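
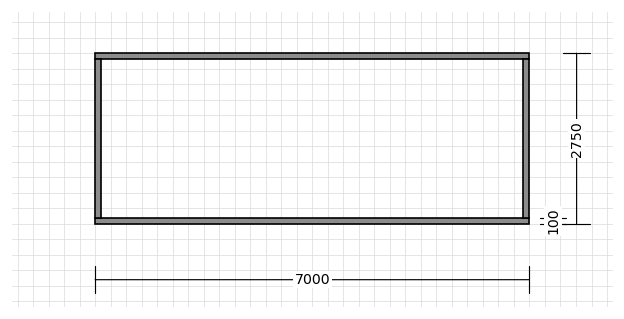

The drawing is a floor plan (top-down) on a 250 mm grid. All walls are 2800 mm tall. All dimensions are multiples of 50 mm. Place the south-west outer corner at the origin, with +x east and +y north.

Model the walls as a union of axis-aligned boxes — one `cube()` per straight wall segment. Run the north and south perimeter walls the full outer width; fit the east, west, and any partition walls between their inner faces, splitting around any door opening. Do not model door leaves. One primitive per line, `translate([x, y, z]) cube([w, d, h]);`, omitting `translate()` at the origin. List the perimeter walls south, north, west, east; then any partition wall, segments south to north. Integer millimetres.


cube([7000, 100, 2800]);
translate([0, 2650, 0]) cube([7000, 100, 2800]);
translate([0, 100, 0]) cube([100, 2550, 2800]);
translate([6900, 100, 0]) cube([100, 2550, 2800]);


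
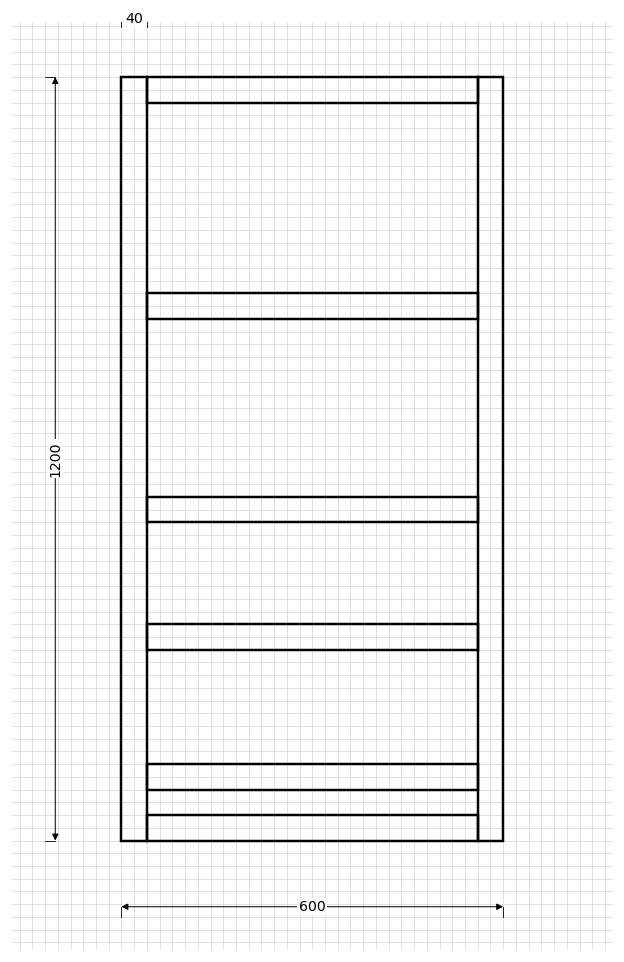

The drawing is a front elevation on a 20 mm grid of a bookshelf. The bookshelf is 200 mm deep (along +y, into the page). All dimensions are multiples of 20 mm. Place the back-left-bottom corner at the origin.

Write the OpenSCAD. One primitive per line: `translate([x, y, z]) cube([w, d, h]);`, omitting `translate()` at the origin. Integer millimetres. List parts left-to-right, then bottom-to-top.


cube([40, 200, 1200]);
translate([40, 0, 0]) cube([520, 200, 40]);
translate([40, 0, 80]) cube([520, 200, 40]);
translate([40, 0, 300]) cube([520, 200, 40]);
translate([40, 0, 500]) cube([520, 200, 40]);
translate([40, 0, 820]) cube([520, 200, 40]);
translate([40, 0, 1160]) cube([520, 200, 40]);
translate([560, 0, 0]) cube([40, 200, 1200]);


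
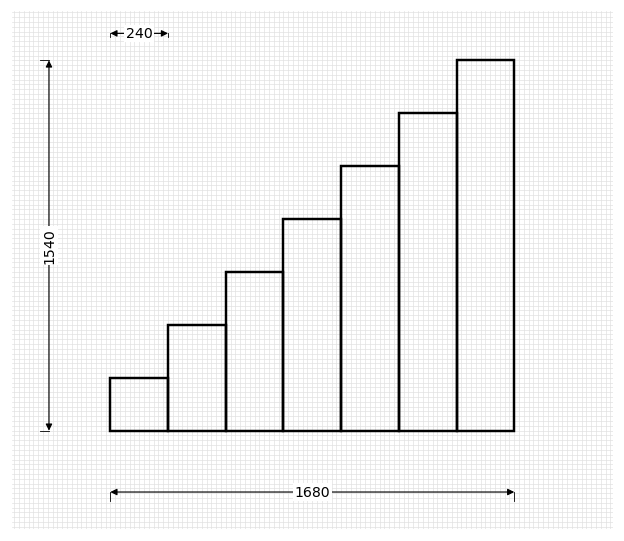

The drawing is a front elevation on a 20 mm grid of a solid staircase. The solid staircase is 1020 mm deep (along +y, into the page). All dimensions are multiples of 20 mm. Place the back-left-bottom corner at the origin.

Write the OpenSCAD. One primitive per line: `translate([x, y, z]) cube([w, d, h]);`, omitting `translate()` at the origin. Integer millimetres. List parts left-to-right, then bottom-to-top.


cube([240, 1020, 220]);
translate([240, 0, 0]) cube([240, 1020, 440]);
translate([480, 0, 0]) cube([240, 1020, 660]);
translate([720, 0, 0]) cube([240, 1020, 880]);
translate([960, 0, 0]) cube([240, 1020, 1100]);
translate([1200, 0, 0]) cube([240, 1020, 1320]);
translate([1440, 0, 0]) cube([240, 1020, 1540]);


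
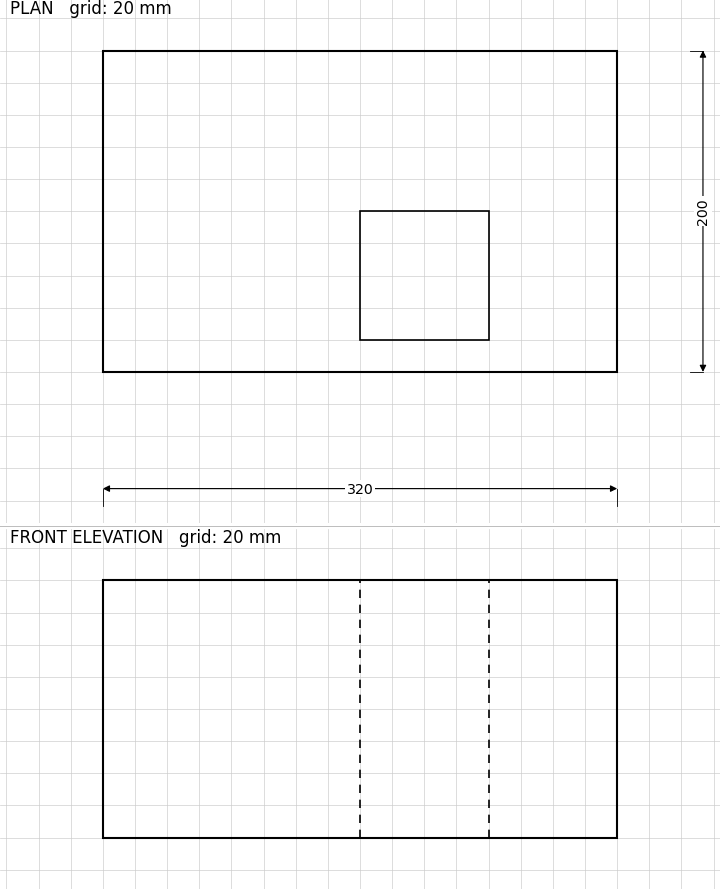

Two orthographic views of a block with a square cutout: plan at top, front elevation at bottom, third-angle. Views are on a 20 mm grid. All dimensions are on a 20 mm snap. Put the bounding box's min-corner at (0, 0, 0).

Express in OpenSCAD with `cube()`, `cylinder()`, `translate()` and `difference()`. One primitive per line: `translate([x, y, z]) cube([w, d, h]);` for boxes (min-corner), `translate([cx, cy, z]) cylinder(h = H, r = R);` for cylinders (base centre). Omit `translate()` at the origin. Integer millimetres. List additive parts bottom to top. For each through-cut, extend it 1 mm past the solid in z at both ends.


difference() {
  cube([320, 200, 160]);
  translate([160, 20, -1]) cube([80, 80, 162]);
}


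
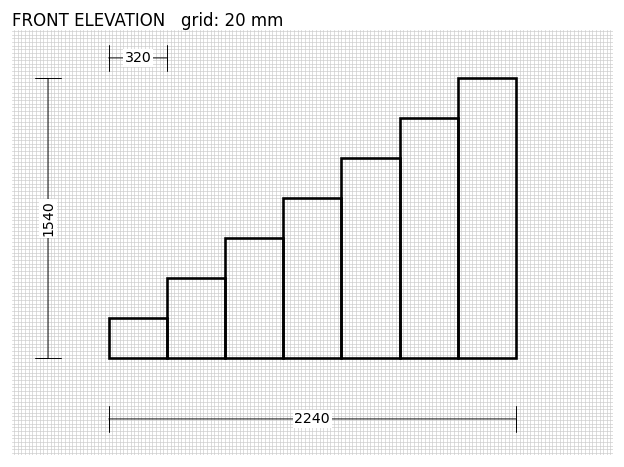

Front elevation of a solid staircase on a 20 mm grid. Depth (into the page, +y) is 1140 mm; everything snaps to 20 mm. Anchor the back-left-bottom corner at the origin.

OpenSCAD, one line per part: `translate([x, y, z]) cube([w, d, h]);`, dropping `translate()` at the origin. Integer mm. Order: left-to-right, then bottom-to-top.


cube([320, 1140, 220]);
translate([320, 0, 0]) cube([320, 1140, 440]);
translate([640, 0, 0]) cube([320, 1140, 660]);
translate([960, 0, 0]) cube([320, 1140, 880]);
translate([1280, 0, 0]) cube([320, 1140, 1100]);
translate([1600, 0, 0]) cube([320, 1140, 1320]);
translate([1920, 0, 0]) cube([320, 1140, 1540]);


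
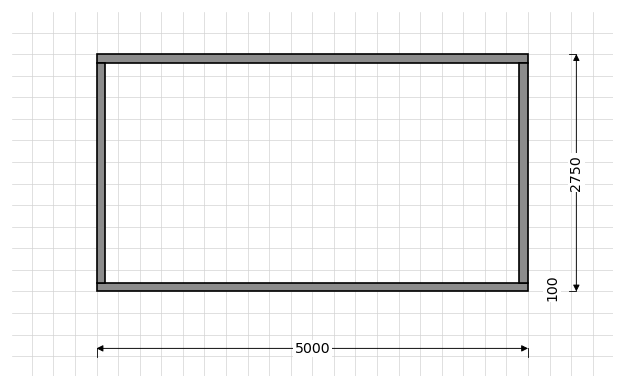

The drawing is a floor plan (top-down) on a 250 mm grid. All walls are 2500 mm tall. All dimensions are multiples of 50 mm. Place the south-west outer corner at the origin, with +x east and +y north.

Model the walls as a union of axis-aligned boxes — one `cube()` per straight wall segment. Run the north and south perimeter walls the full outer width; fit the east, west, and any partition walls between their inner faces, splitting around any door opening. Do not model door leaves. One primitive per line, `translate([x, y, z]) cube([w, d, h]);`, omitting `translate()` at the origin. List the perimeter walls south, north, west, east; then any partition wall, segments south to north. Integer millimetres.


cube([5000, 100, 2500]);
translate([0, 2650, 0]) cube([5000, 100, 2500]);
translate([0, 100, 0]) cube([100, 2550, 2500]);
translate([4900, 100, 0]) cube([100, 2550, 2500]);


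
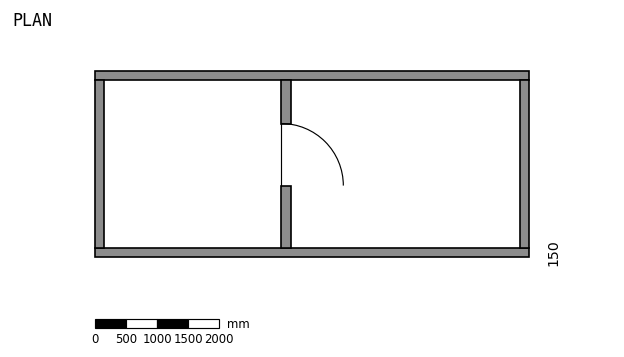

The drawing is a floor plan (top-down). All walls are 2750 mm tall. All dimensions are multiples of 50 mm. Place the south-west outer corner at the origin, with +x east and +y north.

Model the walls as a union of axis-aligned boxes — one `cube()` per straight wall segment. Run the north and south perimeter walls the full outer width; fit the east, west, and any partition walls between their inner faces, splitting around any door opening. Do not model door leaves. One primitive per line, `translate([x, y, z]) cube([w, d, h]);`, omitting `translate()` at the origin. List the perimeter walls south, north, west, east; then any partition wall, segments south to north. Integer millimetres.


cube([7000, 150, 2750]);
translate([0, 2850, 0]) cube([7000, 150, 2750]);
translate([0, 150, 0]) cube([150, 2700, 2750]);
translate([6850, 150, 0]) cube([150, 2700, 2750]);
translate([3000, 150, 0]) cube([150, 1000, 2750]);
translate([3000, 2150, 0]) cube([150, 700, 2750]);


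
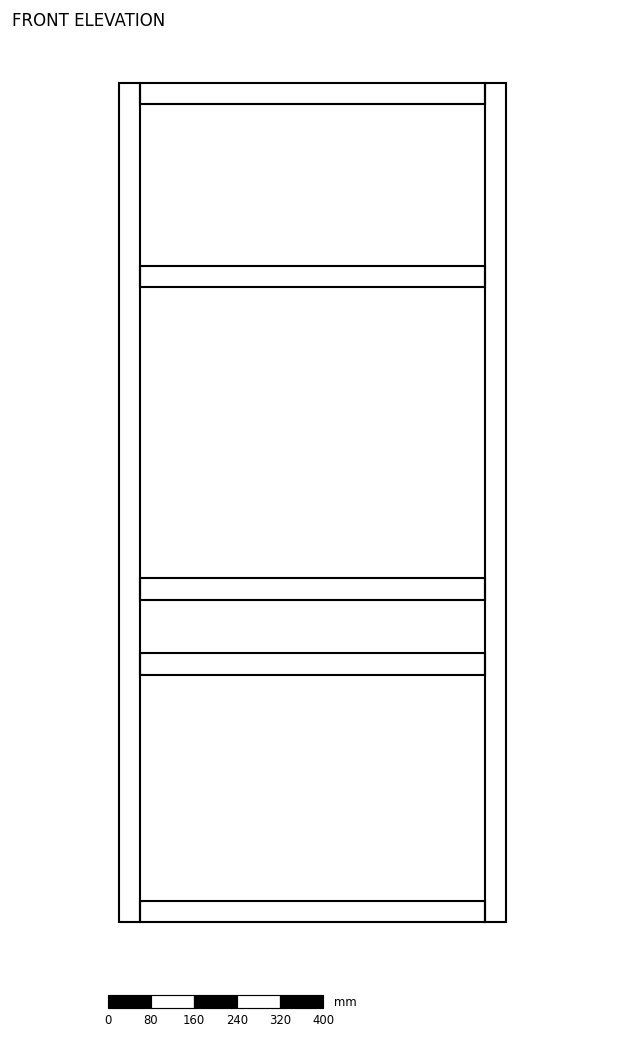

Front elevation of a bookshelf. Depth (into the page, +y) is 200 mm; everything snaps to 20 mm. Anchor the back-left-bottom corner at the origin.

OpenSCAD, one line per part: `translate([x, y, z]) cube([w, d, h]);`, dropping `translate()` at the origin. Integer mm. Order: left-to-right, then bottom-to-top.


cube([40, 200, 1560]);
translate([40, 0, 0]) cube([640, 200, 40]);
translate([40, 0, 460]) cube([640, 200, 40]);
translate([40, 0, 600]) cube([640, 200, 40]);
translate([40, 0, 1180]) cube([640, 200, 40]);
translate([40, 0, 1520]) cube([640, 200, 40]);
translate([680, 0, 0]) cube([40, 200, 1560]);


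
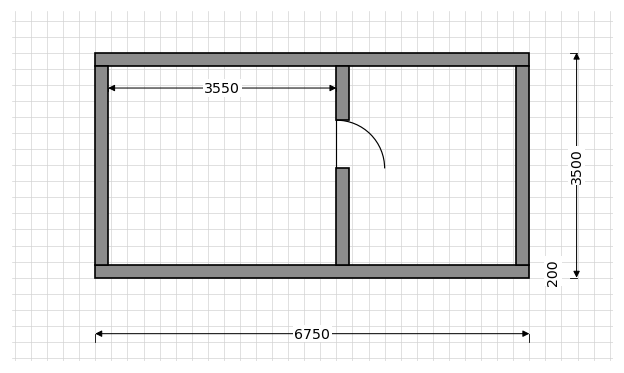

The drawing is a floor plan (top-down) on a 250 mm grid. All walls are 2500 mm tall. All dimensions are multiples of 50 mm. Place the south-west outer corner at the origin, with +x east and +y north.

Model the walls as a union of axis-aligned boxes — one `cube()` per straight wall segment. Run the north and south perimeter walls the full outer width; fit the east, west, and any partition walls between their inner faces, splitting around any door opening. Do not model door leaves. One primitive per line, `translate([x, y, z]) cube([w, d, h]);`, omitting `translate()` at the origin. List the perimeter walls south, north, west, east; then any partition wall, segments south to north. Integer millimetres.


cube([6750, 200, 2500]);
translate([0, 3300, 0]) cube([6750, 200, 2500]);
translate([0, 200, 0]) cube([200, 3100, 2500]);
translate([6550, 200, 0]) cube([200, 3100, 2500]);
translate([3750, 200, 0]) cube([200, 1500, 2500]);
translate([3750, 2450, 0]) cube([200, 850, 2500]);


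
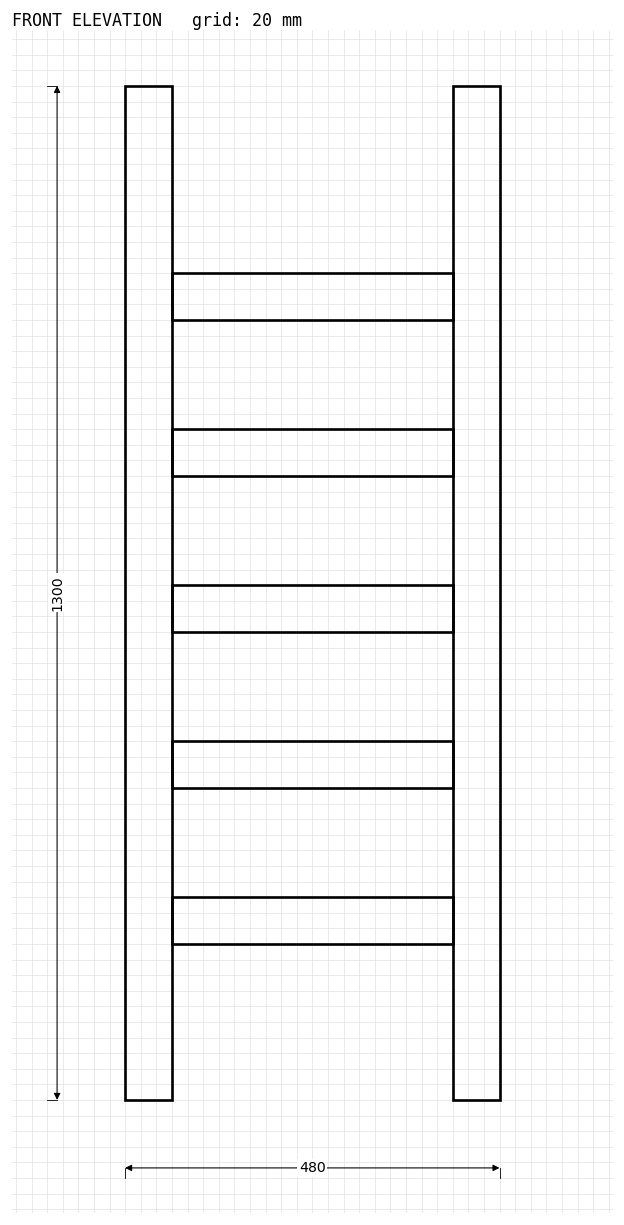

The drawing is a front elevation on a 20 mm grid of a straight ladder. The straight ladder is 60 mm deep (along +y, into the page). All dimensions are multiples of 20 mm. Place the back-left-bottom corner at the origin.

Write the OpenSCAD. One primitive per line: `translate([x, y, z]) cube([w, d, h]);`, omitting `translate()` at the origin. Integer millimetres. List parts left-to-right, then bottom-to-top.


cube([60, 60, 1300]);
translate([60, 0, 200]) cube([360, 60, 60]);
translate([60, 0, 400]) cube([360, 60, 60]);
translate([60, 0, 600]) cube([360, 60, 60]);
translate([60, 0, 800]) cube([360, 60, 60]);
translate([60, 0, 1000]) cube([360, 60, 60]);
translate([420, 0, 0]) cube([60, 60, 1300]);


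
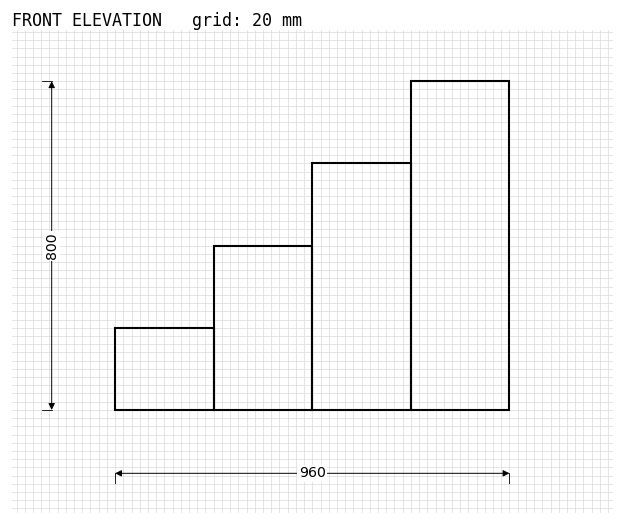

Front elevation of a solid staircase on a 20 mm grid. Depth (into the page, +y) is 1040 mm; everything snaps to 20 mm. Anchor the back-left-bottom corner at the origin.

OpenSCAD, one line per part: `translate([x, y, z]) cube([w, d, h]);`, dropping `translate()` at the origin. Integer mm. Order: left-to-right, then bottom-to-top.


cube([240, 1040, 200]);
translate([240, 0, 0]) cube([240, 1040, 400]);
translate([480, 0, 0]) cube([240, 1040, 600]);
translate([720, 0, 0]) cube([240, 1040, 800]);


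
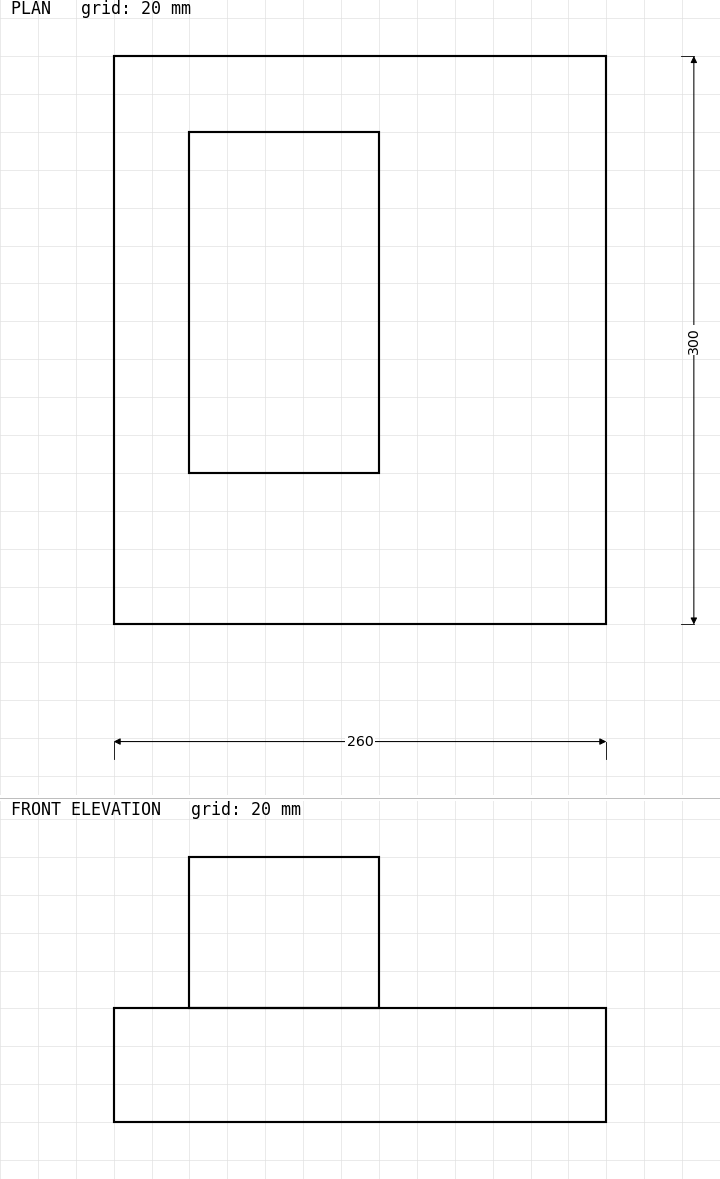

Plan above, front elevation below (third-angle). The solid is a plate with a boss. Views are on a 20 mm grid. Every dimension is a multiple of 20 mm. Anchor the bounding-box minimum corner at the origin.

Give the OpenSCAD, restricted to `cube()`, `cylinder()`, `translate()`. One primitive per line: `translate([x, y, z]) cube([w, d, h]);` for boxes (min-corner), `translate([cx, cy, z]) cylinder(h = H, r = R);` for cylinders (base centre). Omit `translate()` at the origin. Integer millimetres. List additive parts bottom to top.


cube([260, 300, 60]);
translate([40, 80, 60]) cube([100, 180, 80]);


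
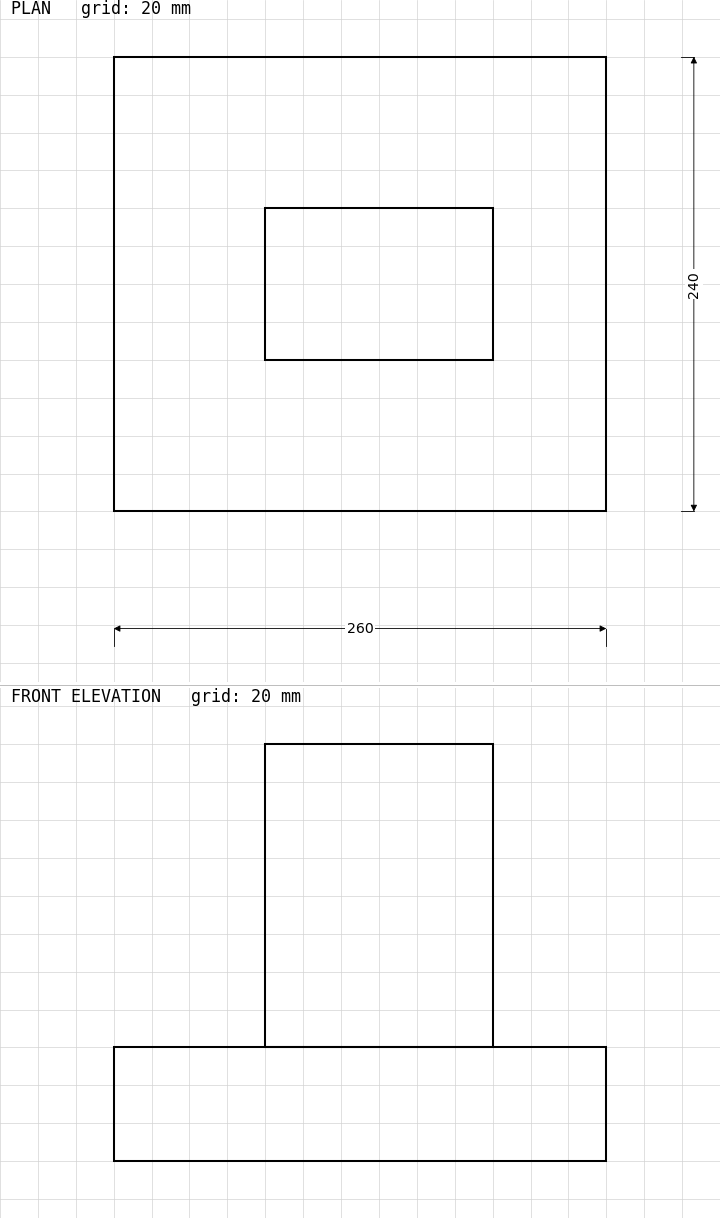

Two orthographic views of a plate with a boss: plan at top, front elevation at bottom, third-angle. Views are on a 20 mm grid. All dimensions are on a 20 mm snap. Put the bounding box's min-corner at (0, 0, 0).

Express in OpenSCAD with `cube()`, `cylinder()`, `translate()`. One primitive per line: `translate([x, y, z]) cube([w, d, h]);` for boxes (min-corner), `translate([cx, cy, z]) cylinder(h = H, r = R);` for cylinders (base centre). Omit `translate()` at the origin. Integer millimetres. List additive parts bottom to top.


cube([260, 240, 60]);
translate([80, 80, 60]) cube([120, 80, 160]);


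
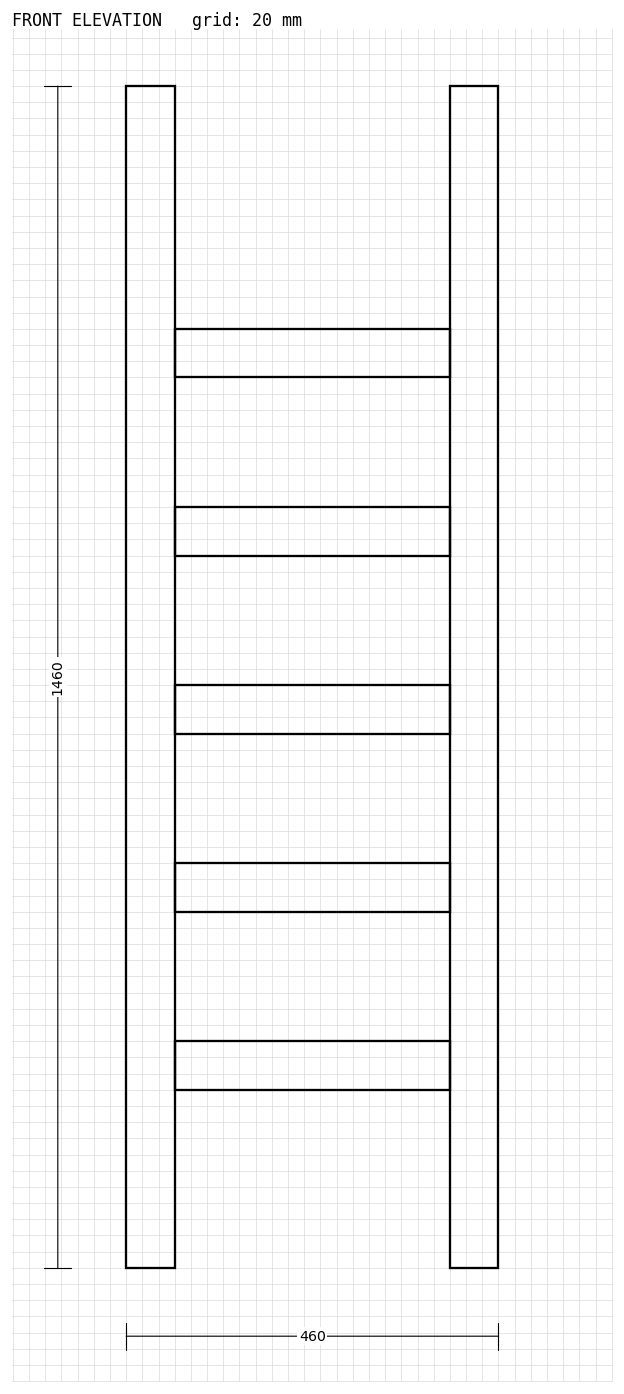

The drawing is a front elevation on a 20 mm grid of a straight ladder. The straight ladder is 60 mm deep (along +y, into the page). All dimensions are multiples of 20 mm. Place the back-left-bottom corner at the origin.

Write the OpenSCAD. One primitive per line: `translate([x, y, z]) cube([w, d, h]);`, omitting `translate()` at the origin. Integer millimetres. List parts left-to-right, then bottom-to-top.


cube([60, 60, 1460]);
translate([60, 0, 220]) cube([340, 60, 60]);
translate([60, 0, 440]) cube([340, 60, 60]);
translate([60, 0, 660]) cube([340, 60, 60]);
translate([60, 0, 880]) cube([340, 60, 60]);
translate([60, 0, 1100]) cube([340, 60, 60]);
translate([400, 0, 0]) cube([60, 60, 1460]);


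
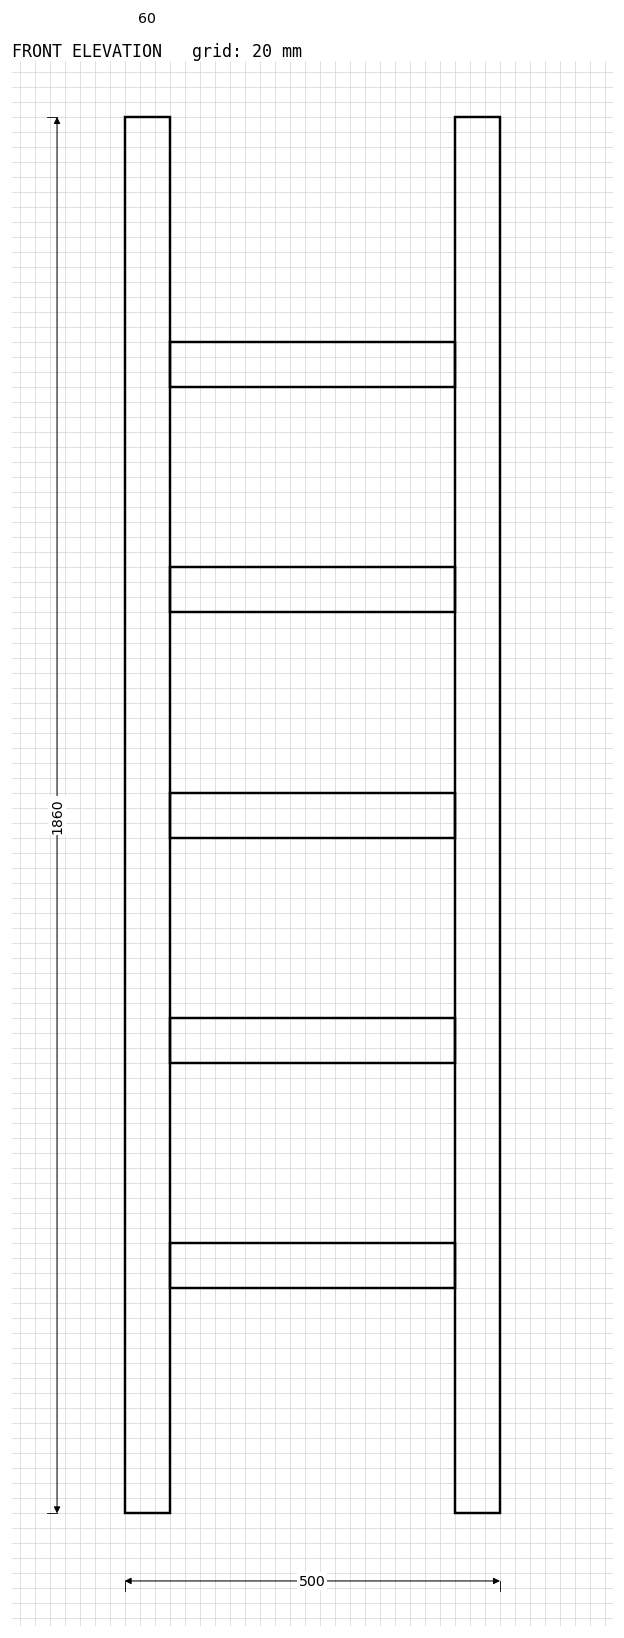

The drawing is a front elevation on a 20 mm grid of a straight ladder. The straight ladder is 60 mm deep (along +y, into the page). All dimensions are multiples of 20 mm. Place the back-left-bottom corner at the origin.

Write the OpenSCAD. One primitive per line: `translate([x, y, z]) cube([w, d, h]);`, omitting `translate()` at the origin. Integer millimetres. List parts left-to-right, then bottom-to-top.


cube([60, 60, 1860]);
translate([60, 0, 300]) cube([380, 60, 60]);
translate([60, 0, 600]) cube([380, 60, 60]);
translate([60, 0, 900]) cube([380, 60, 60]);
translate([60, 0, 1200]) cube([380, 60, 60]);
translate([60, 0, 1500]) cube([380, 60, 60]);
translate([440, 0, 0]) cube([60, 60, 1860]);


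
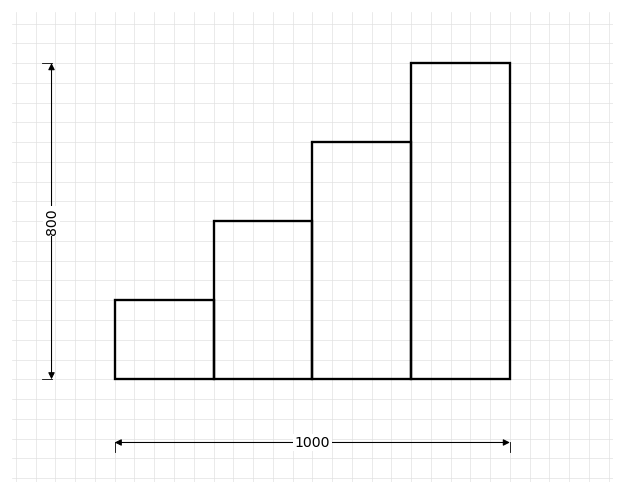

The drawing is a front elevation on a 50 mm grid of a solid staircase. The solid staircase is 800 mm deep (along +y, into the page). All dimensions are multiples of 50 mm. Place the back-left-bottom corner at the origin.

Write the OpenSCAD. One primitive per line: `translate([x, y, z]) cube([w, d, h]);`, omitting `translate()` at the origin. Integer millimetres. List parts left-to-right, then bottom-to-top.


cube([250, 800, 200]);
translate([250, 0, 0]) cube([250, 800, 400]);
translate([500, 0, 0]) cube([250, 800, 600]);
translate([750, 0, 0]) cube([250, 800, 800]);


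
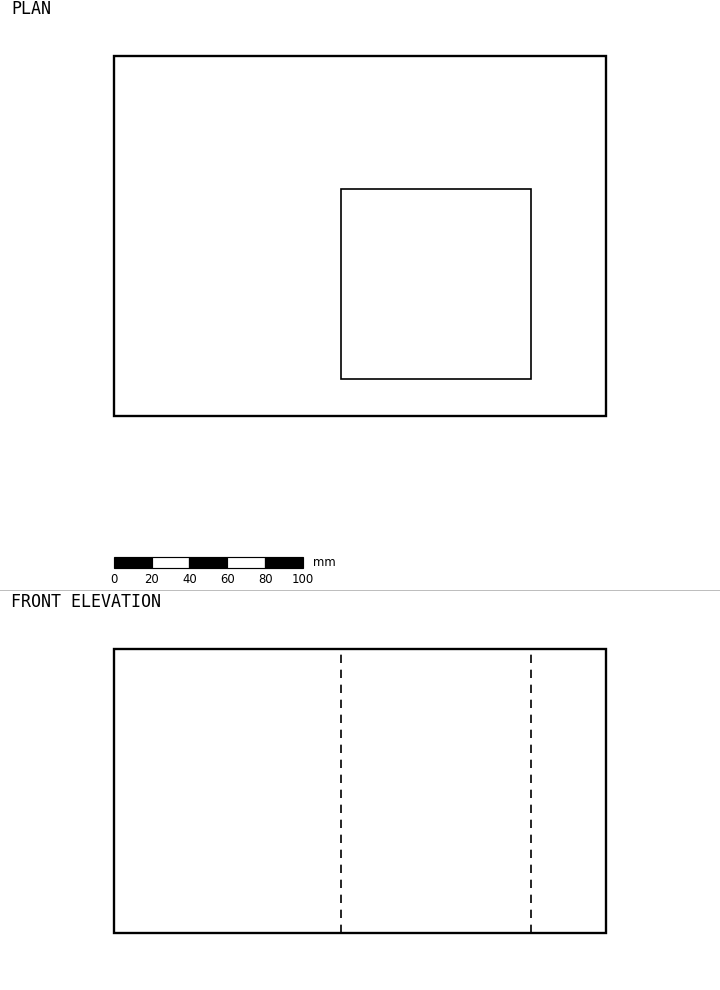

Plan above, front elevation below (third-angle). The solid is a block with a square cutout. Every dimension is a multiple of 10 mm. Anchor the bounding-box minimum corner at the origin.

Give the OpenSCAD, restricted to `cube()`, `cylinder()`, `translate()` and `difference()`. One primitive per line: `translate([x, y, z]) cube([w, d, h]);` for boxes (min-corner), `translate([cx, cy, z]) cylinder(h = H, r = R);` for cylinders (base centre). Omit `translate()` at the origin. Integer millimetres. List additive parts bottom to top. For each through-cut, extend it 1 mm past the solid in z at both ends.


difference() {
  cube([260, 190, 150]);
  translate([120, 20, -1]) cube([100, 100, 152]);
}


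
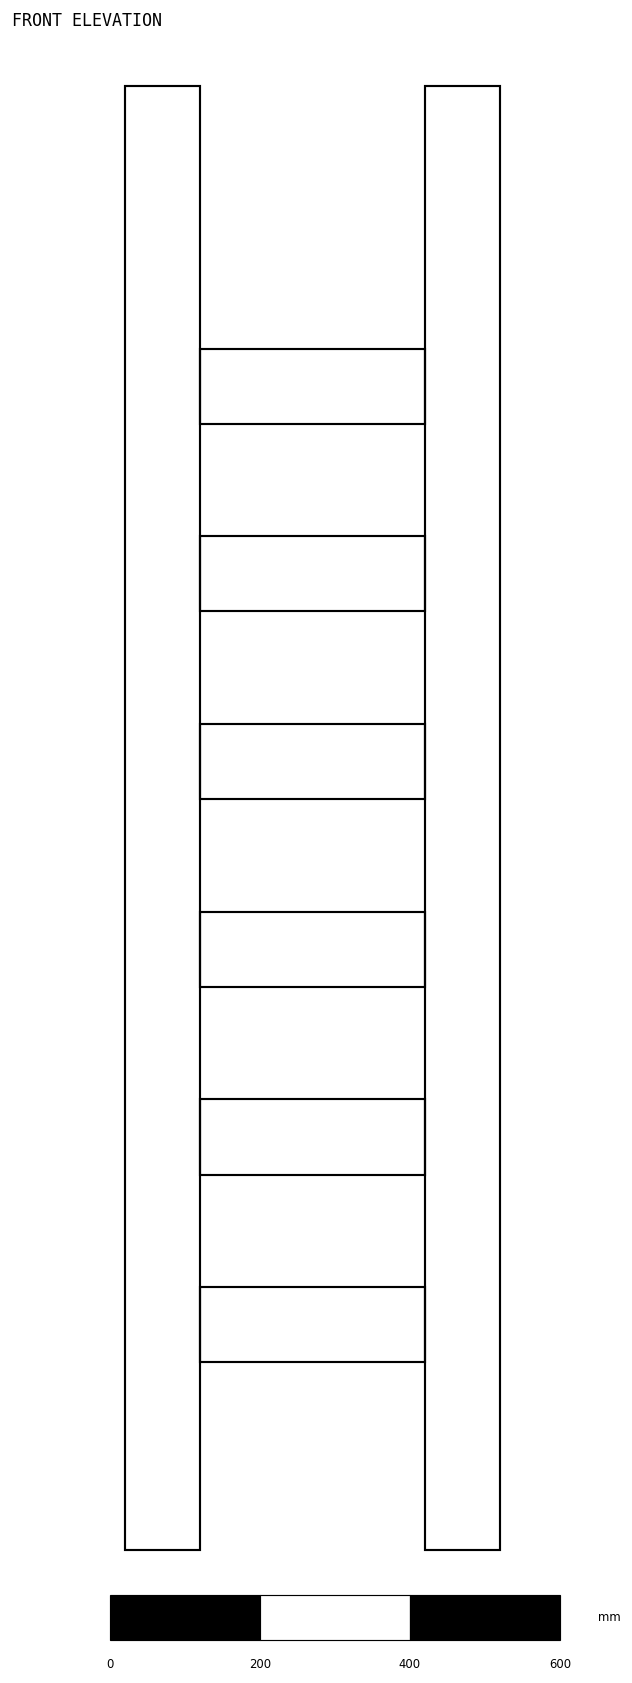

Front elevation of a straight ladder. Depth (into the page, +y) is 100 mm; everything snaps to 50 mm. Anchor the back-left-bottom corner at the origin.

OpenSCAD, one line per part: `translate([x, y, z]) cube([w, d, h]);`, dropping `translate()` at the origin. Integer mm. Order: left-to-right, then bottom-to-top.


cube([100, 100, 1950]);
translate([100, 0, 250]) cube([300, 100, 100]);
translate([100, 0, 500]) cube([300, 100, 100]);
translate([100, 0, 750]) cube([300, 100, 100]);
translate([100, 0, 1000]) cube([300, 100, 100]);
translate([100, 0, 1250]) cube([300, 100, 100]);
translate([100, 0, 1500]) cube([300, 100, 100]);
translate([400, 0, 0]) cube([100, 100, 1950]);


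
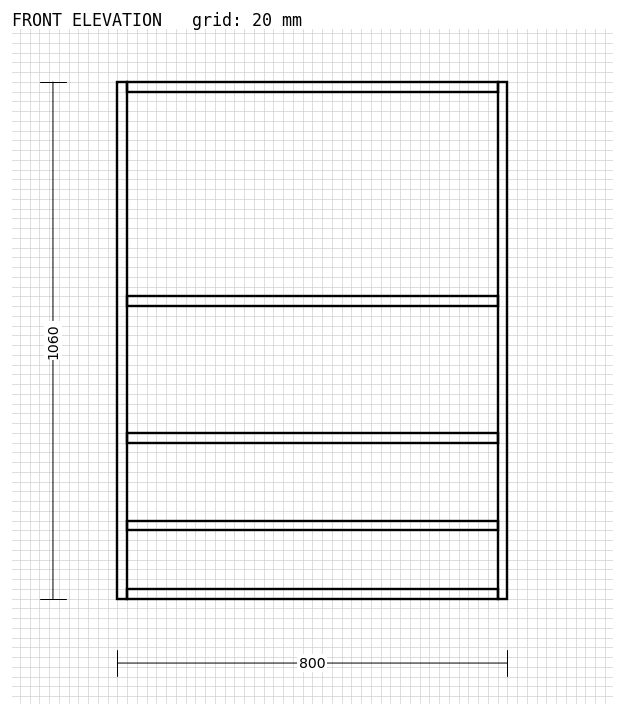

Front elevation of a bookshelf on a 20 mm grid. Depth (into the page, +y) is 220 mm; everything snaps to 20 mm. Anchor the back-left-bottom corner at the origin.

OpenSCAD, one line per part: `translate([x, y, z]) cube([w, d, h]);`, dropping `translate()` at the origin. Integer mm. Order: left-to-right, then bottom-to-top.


cube([20, 220, 1060]);
translate([20, 0, 0]) cube([760, 220, 20]);
translate([20, 0, 140]) cube([760, 220, 20]);
translate([20, 0, 320]) cube([760, 220, 20]);
translate([20, 0, 600]) cube([760, 220, 20]);
translate([20, 0, 1040]) cube([760, 220, 20]);
translate([780, 0, 0]) cube([20, 220, 1060]);


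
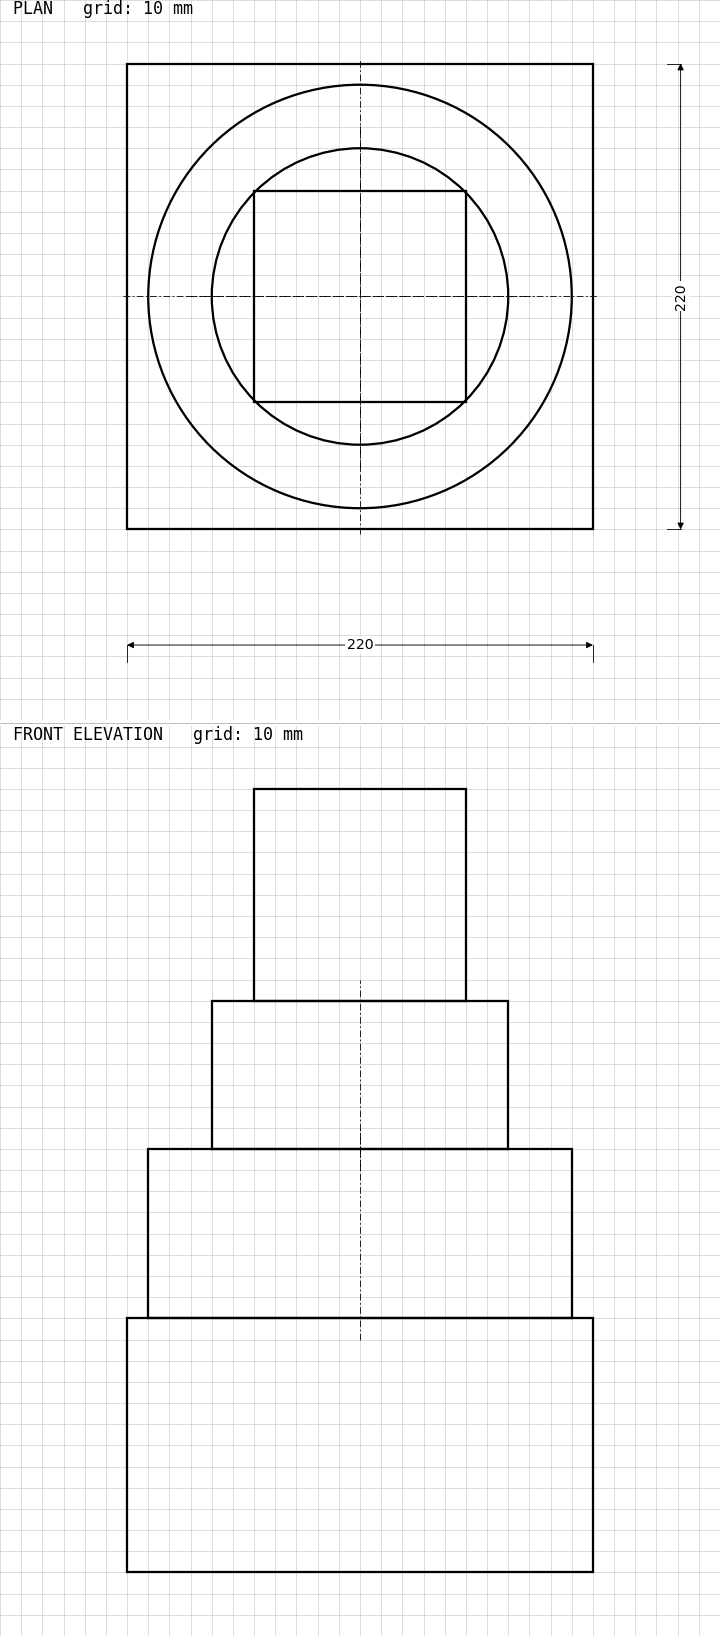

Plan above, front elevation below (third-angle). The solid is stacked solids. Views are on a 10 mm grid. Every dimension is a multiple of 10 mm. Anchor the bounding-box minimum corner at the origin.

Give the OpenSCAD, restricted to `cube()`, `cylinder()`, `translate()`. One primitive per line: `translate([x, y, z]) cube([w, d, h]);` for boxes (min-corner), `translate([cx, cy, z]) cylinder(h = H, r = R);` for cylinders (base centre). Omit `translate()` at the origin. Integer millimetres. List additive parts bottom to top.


cube([220, 220, 120]);
translate([110, 110, 120]) cylinder(h = 80, r = 100);
translate([110, 110, 200]) cylinder(h = 70, r = 70);
translate([60, 60, 270]) cube([100, 100, 100]);


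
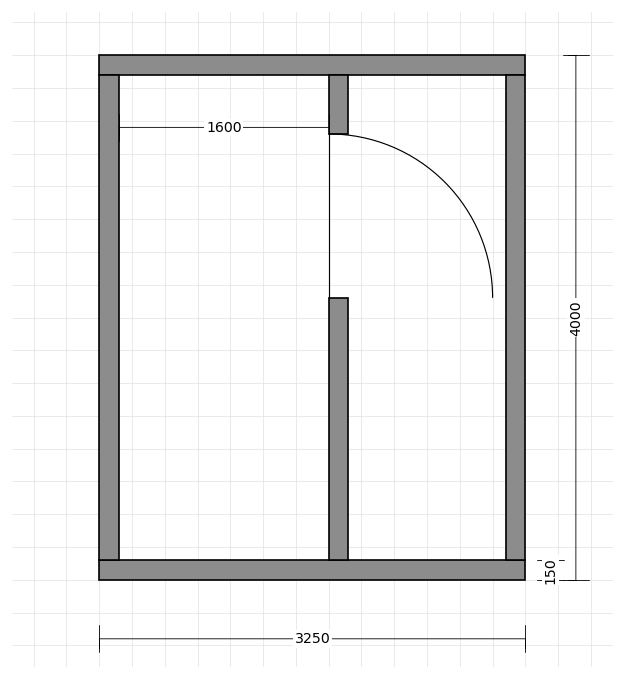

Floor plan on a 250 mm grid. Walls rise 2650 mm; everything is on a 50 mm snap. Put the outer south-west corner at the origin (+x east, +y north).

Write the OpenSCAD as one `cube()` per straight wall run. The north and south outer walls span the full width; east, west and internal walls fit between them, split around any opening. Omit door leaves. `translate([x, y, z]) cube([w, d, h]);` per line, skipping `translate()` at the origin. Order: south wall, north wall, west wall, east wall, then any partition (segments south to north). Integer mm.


cube([3250, 150, 2650]);
translate([0, 3850, 0]) cube([3250, 150, 2650]);
translate([0, 150, 0]) cube([150, 3700, 2650]);
translate([3100, 150, 0]) cube([150, 3700, 2650]);
translate([1750, 150, 0]) cube([150, 2000, 2650]);
translate([1750, 3400, 0]) cube([150, 450, 2650]);


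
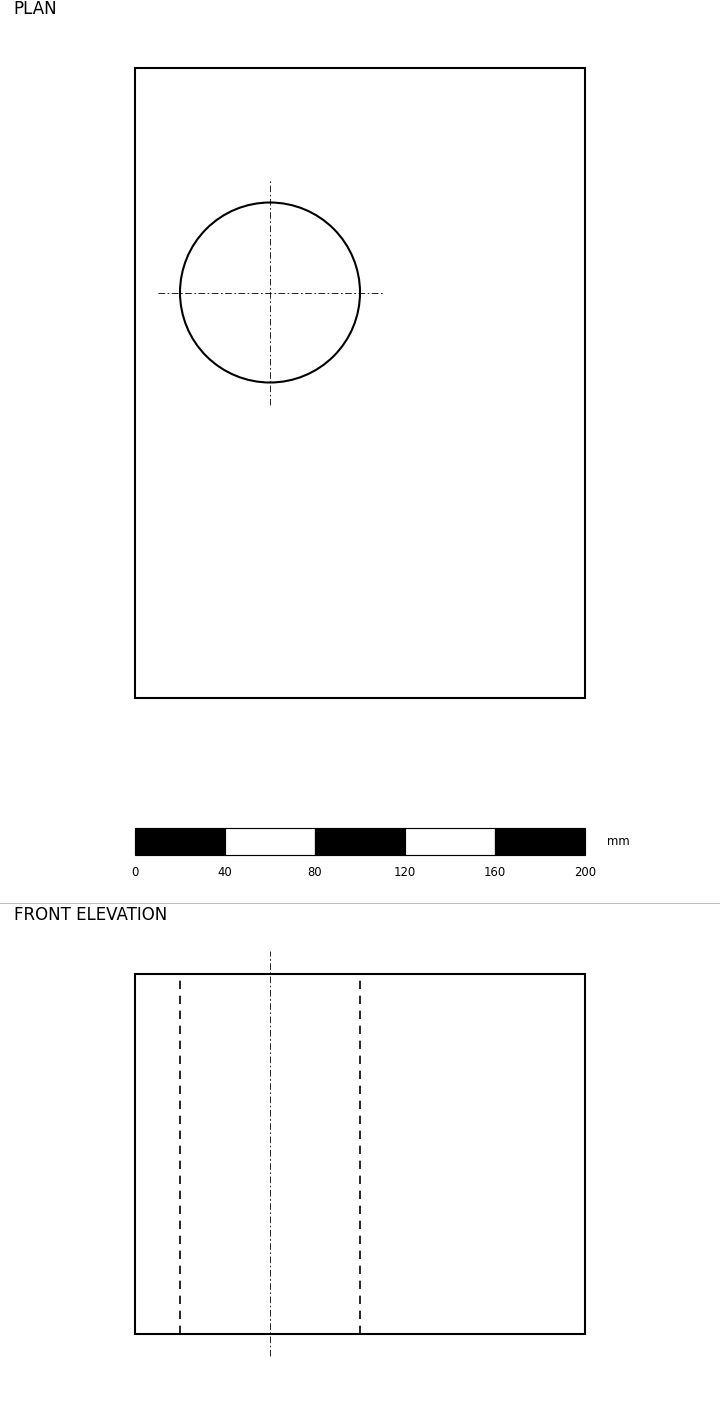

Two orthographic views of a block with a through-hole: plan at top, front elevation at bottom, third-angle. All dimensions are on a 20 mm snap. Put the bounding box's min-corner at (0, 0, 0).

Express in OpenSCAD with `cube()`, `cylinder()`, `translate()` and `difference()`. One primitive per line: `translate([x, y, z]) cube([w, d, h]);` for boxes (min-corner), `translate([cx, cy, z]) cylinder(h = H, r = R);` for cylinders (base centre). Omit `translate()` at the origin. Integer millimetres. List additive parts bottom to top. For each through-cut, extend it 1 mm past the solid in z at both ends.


difference() {
  cube([200, 280, 160]);
  translate([60, 180, -1]) cylinder(h = 162, r = 40);
}


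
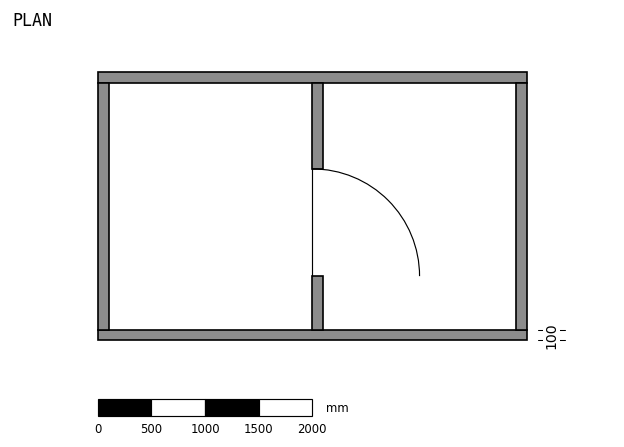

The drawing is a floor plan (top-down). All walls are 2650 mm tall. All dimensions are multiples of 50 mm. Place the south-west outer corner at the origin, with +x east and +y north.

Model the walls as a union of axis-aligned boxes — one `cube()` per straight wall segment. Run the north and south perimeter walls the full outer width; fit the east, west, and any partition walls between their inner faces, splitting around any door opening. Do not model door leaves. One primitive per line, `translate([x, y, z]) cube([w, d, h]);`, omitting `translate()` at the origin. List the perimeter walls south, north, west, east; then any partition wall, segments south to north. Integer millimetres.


cube([4000, 100, 2650]);
translate([0, 2400, 0]) cube([4000, 100, 2650]);
translate([0, 100, 0]) cube([100, 2300, 2650]);
translate([3900, 100, 0]) cube([100, 2300, 2650]);
translate([2000, 100, 0]) cube([100, 500, 2650]);
translate([2000, 1600, 0]) cube([100, 800, 2650]);


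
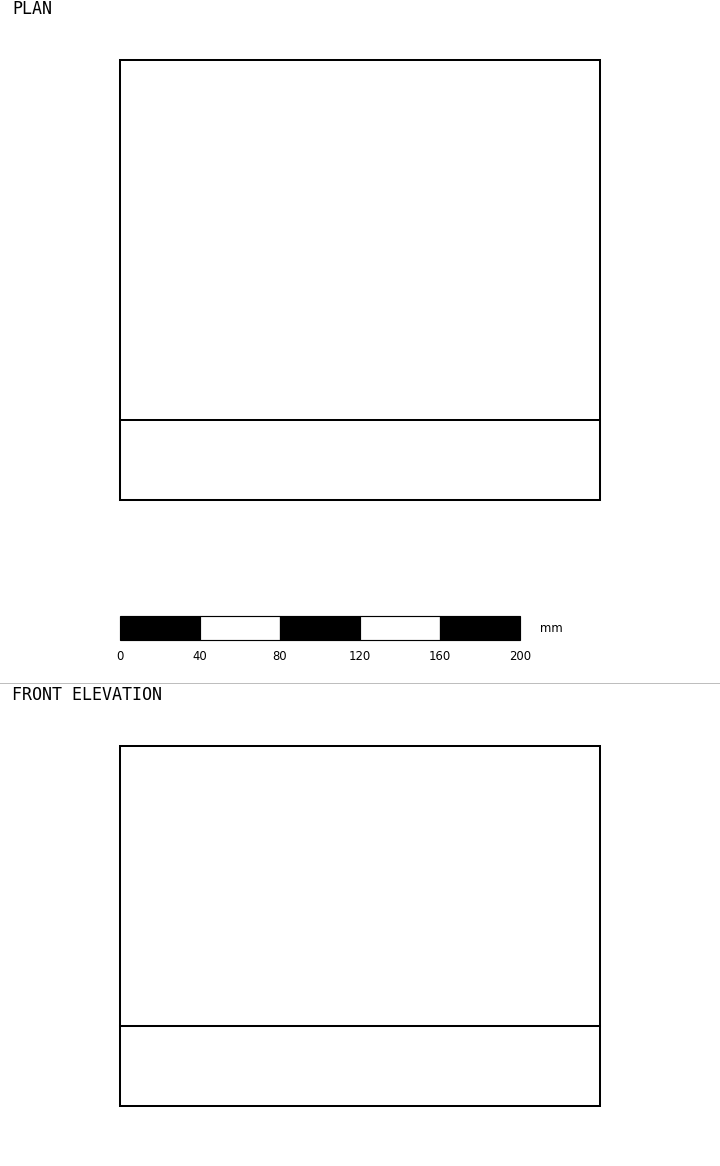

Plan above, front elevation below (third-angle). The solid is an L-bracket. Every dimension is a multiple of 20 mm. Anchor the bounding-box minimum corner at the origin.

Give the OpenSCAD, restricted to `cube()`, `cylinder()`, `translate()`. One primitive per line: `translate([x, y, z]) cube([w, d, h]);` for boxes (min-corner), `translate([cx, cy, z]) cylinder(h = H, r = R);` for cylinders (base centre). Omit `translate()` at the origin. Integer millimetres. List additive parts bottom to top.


cube([240, 220, 40]);
translate([0, 0, 40]) cube([240, 40, 140]);


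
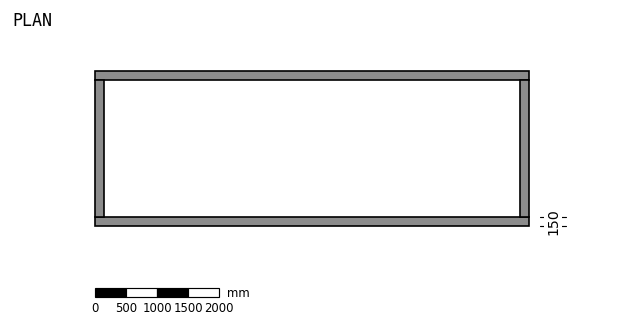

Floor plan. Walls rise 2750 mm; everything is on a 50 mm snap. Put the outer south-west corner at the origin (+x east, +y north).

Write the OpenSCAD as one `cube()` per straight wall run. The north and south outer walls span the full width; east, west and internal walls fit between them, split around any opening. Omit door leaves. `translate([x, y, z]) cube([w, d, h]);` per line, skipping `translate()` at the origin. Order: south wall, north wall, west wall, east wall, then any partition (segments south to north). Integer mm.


cube([7000, 150, 2750]);
translate([0, 2350, 0]) cube([7000, 150, 2750]);
translate([0, 150, 0]) cube([150, 2200, 2750]);
translate([6850, 150, 0]) cube([150, 2200, 2750]);


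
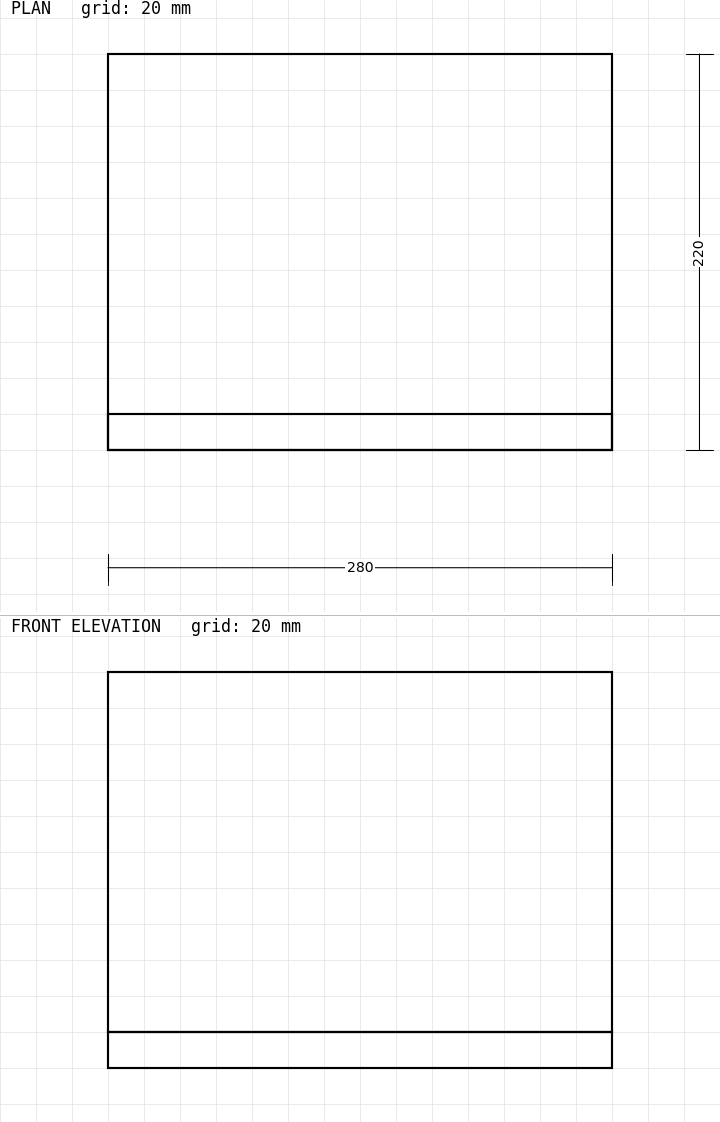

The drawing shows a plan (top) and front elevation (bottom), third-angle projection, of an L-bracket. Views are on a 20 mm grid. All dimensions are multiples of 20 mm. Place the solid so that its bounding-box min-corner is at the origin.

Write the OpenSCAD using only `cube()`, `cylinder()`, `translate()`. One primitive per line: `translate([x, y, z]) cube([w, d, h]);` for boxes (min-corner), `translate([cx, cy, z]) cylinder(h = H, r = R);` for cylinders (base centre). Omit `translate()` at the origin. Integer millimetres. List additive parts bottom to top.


cube([280, 220, 20]);
translate([0, 0, 20]) cube([280, 20, 200]);


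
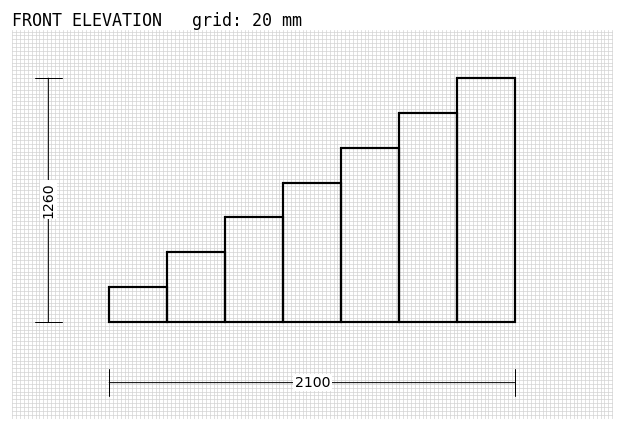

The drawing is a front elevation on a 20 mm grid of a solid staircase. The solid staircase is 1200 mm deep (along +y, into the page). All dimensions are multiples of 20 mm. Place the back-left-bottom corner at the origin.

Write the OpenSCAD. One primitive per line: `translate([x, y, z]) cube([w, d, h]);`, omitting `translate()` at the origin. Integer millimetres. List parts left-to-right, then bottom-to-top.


cube([300, 1200, 180]);
translate([300, 0, 0]) cube([300, 1200, 360]);
translate([600, 0, 0]) cube([300, 1200, 540]);
translate([900, 0, 0]) cube([300, 1200, 720]);
translate([1200, 0, 0]) cube([300, 1200, 900]);
translate([1500, 0, 0]) cube([300, 1200, 1080]);
translate([1800, 0, 0]) cube([300, 1200, 1260]);


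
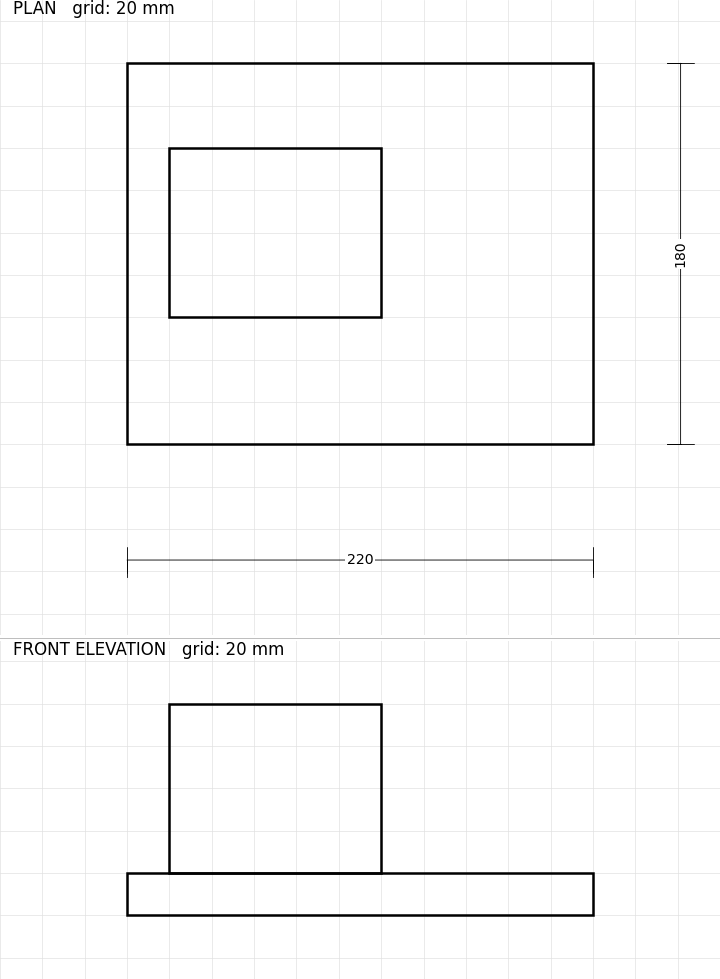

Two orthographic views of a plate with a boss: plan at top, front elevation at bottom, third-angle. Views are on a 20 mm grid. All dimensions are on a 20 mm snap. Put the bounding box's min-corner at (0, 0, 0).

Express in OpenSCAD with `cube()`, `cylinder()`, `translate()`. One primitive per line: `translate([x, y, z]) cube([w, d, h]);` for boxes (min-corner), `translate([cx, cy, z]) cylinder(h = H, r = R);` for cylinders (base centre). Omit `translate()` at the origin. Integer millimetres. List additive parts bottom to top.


cube([220, 180, 20]);
translate([20, 60, 20]) cube([100, 80, 80]);


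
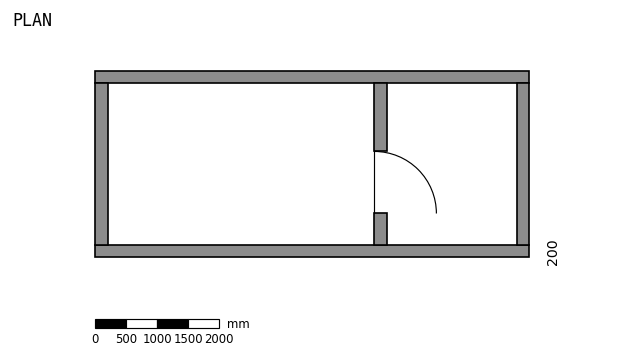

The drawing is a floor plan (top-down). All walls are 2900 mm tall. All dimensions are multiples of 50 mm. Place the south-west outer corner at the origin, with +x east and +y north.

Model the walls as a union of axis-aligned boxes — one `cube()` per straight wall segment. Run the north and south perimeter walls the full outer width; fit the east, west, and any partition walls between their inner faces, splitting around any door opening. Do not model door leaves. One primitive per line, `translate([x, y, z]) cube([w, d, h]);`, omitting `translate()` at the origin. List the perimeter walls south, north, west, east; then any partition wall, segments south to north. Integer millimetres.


cube([7000, 200, 2900]);
translate([0, 2800, 0]) cube([7000, 200, 2900]);
translate([0, 200, 0]) cube([200, 2600, 2900]);
translate([6800, 200, 0]) cube([200, 2600, 2900]);
translate([4500, 200, 0]) cube([200, 500, 2900]);
translate([4500, 1700, 0]) cube([200, 1100, 2900]);


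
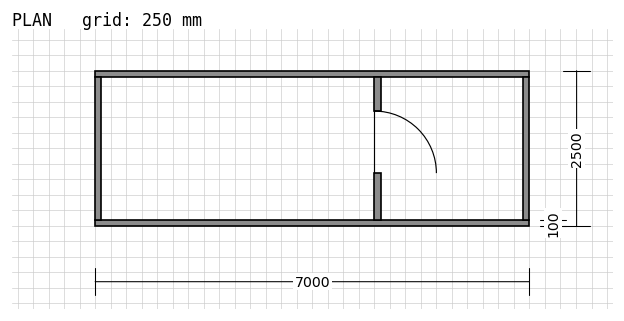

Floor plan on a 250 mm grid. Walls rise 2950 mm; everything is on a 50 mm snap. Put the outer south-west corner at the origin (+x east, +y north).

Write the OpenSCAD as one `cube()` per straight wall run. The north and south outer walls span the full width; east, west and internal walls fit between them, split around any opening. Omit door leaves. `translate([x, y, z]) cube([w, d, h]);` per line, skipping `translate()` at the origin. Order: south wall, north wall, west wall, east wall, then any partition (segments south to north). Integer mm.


cube([7000, 100, 2950]);
translate([0, 2400, 0]) cube([7000, 100, 2950]);
translate([0, 100, 0]) cube([100, 2300, 2950]);
translate([6900, 100, 0]) cube([100, 2300, 2950]);
translate([4500, 100, 0]) cube([100, 750, 2950]);
translate([4500, 1850, 0]) cube([100, 550, 2950]);


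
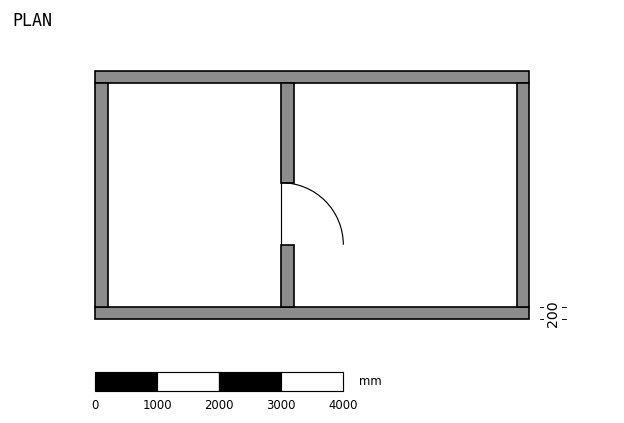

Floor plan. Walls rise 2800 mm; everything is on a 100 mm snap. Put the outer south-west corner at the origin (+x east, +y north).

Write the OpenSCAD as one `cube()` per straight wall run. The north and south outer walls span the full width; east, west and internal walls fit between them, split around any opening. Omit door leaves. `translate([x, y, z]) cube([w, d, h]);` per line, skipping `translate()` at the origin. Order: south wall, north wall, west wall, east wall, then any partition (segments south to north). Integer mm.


cube([7000, 200, 2800]);
translate([0, 3800, 0]) cube([7000, 200, 2800]);
translate([0, 200, 0]) cube([200, 3600, 2800]);
translate([6800, 200, 0]) cube([200, 3600, 2800]);
translate([3000, 200, 0]) cube([200, 1000, 2800]);
translate([3000, 2200, 0]) cube([200, 1600, 2800]);


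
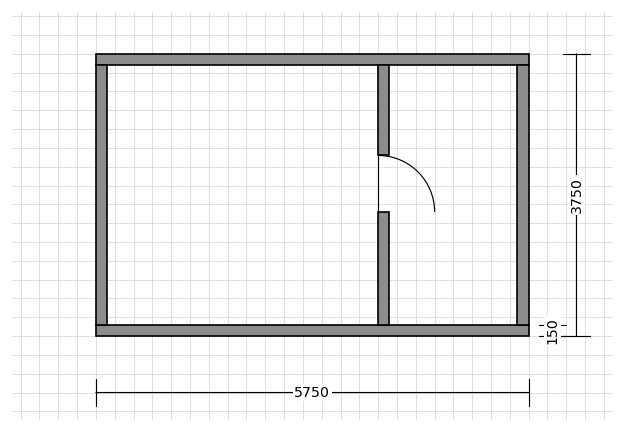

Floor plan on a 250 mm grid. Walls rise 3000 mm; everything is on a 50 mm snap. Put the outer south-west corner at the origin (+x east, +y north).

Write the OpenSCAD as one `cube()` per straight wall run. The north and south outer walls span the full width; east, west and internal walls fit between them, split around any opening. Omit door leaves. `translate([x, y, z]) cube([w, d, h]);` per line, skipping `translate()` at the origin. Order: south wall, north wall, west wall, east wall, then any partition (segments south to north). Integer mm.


cube([5750, 150, 3000]);
translate([0, 3600, 0]) cube([5750, 150, 3000]);
translate([0, 150, 0]) cube([150, 3450, 3000]);
translate([5600, 150, 0]) cube([150, 3450, 3000]);
translate([3750, 150, 0]) cube([150, 1500, 3000]);
translate([3750, 2400, 0]) cube([150, 1200, 3000]);


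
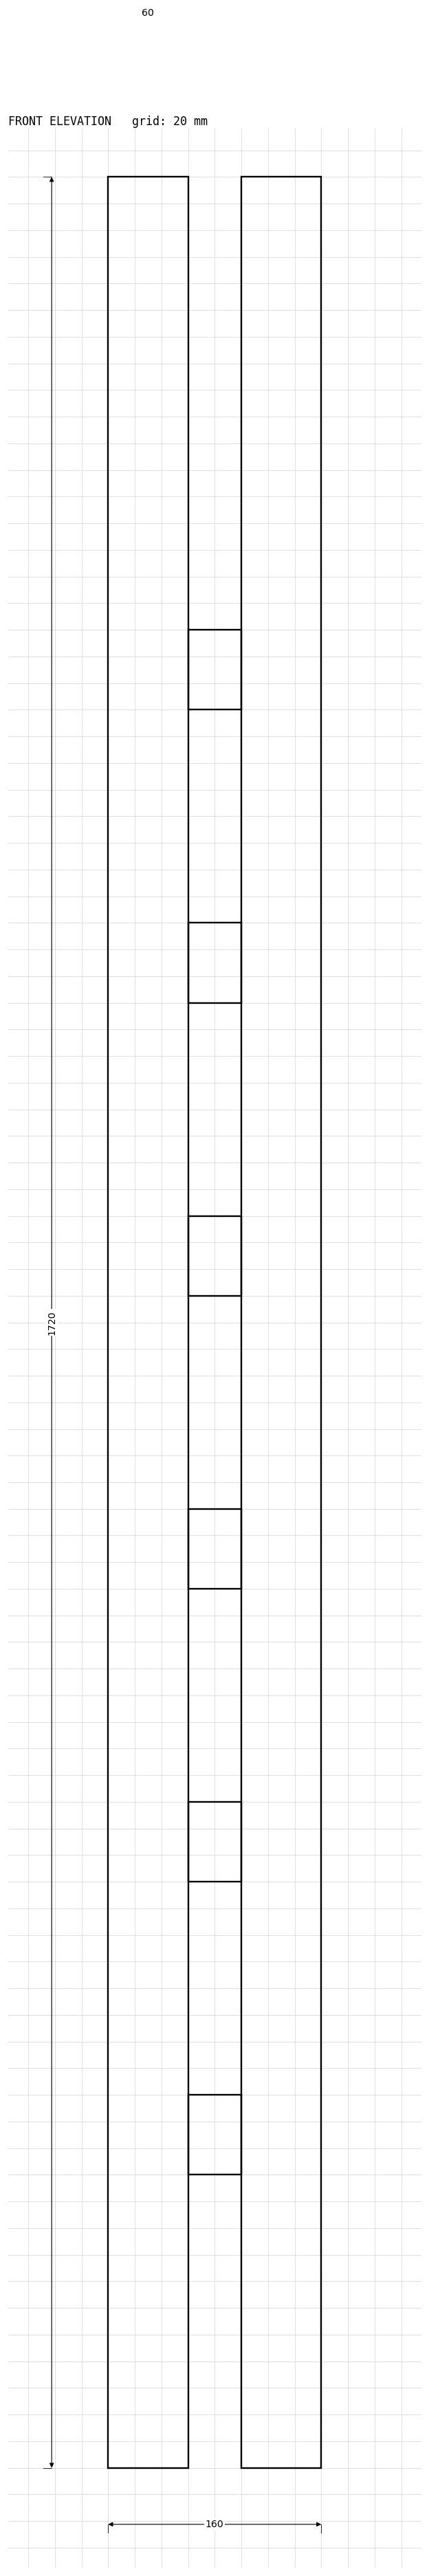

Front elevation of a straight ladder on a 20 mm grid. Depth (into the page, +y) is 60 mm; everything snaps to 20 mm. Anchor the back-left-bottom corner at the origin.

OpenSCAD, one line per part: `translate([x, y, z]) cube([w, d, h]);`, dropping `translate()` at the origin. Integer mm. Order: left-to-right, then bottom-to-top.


cube([60, 60, 1720]);
translate([60, 0, 220]) cube([40, 60, 60]);
translate([60, 0, 440]) cube([40, 60, 60]);
translate([60, 0, 660]) cube([40, 60, 60]);
translate([60, 0, 880]) cube([40, 60, 60]);
translate([60, 0, 1100]) cube([40, 60, 60]);
translate([60, 0, 1320]) cube([40, 60, 60]);
translate([100, 0, 0]) cube([60, 60, 1720]);


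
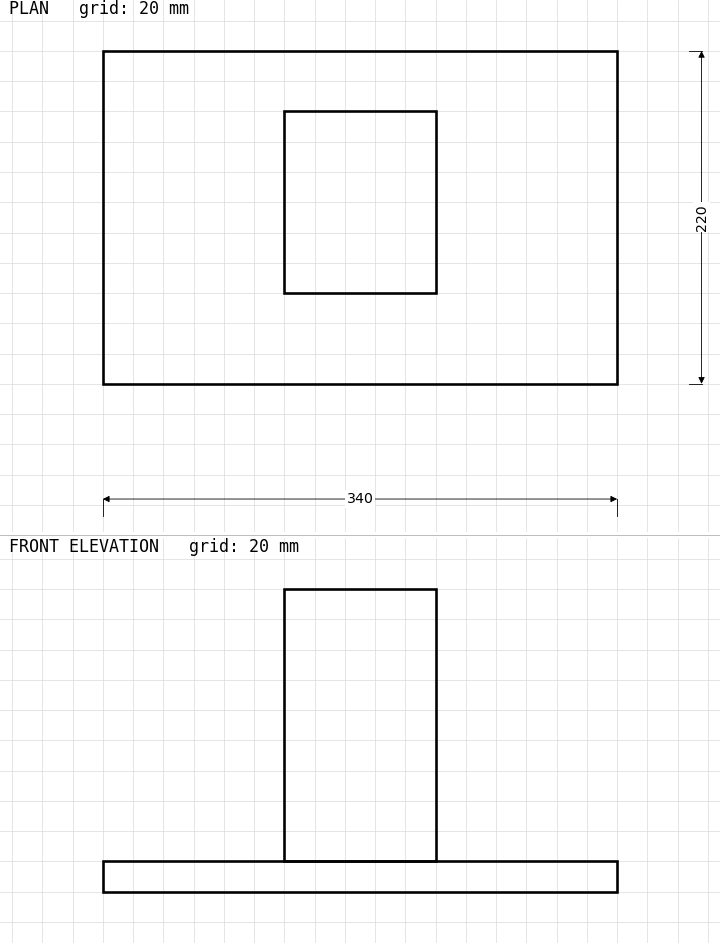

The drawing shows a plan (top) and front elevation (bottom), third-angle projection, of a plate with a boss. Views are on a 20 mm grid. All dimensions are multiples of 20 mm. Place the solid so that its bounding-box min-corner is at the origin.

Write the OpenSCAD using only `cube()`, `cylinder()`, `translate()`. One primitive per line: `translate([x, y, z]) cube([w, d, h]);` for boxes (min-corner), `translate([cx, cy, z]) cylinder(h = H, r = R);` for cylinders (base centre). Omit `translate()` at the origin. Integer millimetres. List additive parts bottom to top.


cube([340, 220, 20]);
translate([120, 60, 20]) cube([100, 120, 180]);


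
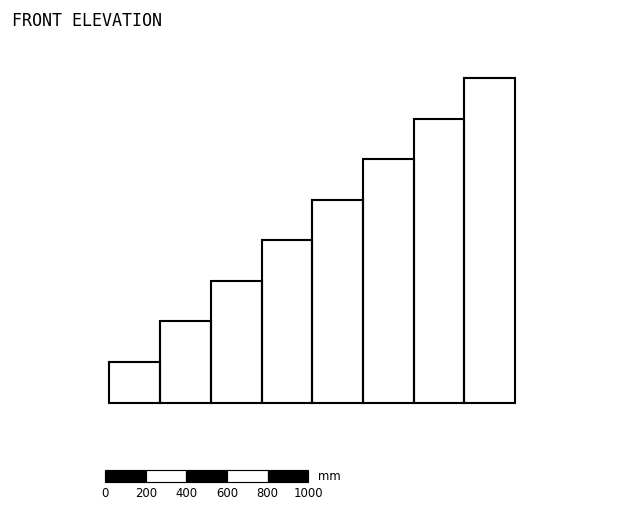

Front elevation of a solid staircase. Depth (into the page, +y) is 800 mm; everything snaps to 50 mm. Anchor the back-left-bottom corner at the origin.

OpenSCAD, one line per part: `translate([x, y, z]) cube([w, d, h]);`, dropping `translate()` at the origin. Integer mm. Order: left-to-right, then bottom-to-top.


cube([250, 800, 200]);
translate([250, 0, 0]) cube([250, 800, 400]);
translate([500, 0, 0]) cube([250, 800, 600]);
translate([750, 0, 0]) cube([250, 800, 800]);
translate([1000, 0, 0]) cube([250, 800, 1000]);
translate([1250, 0, 0]) cube([250, 800, 1200]);
translate([1500, 0, 0]) cube([250, 800, 1400]);
translate([1750, 0, 0]) cube([250, 800, 1600]);


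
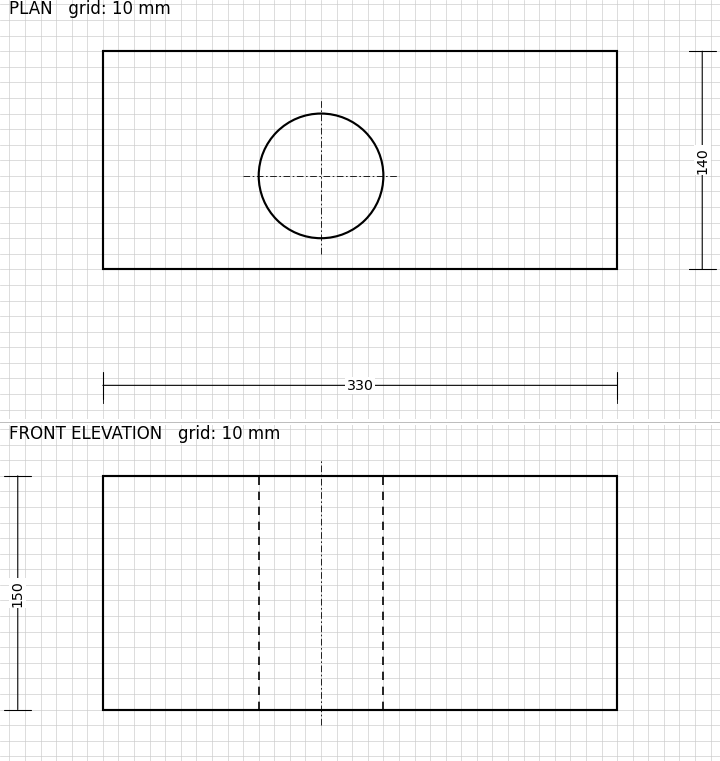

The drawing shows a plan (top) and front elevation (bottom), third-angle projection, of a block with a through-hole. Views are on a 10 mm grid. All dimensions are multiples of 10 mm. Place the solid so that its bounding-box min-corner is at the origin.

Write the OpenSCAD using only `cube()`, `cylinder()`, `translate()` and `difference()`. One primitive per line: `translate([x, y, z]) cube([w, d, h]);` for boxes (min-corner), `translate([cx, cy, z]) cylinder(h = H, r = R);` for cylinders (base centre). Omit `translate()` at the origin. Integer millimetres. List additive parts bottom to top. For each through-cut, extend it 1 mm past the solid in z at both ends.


difference() {
  cube([330, 140, 150]);
  translate([140, 60, -1]) cylinder(h = 152, r = 40);
}


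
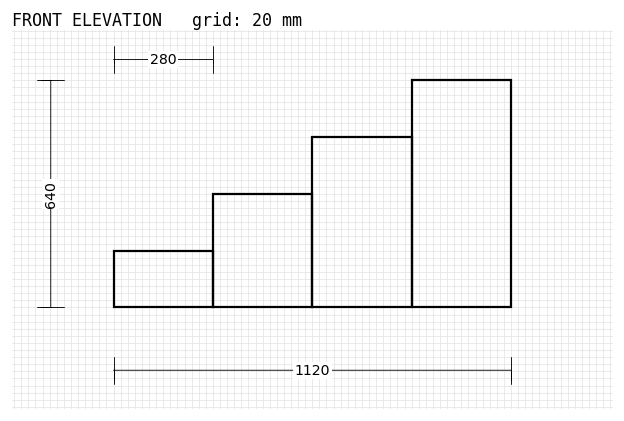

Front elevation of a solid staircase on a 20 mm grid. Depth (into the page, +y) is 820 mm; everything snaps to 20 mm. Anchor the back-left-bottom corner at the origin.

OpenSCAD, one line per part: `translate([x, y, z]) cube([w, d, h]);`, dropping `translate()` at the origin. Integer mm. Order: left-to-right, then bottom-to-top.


cube([280, 820, 160]);
translate([280, 0, 0]) cube([280, 820, 320]);
translate([560, 0, 0]) cube([280, 820, 480]);
translate([840, 0, 0]) cube([280, 820, 640]);


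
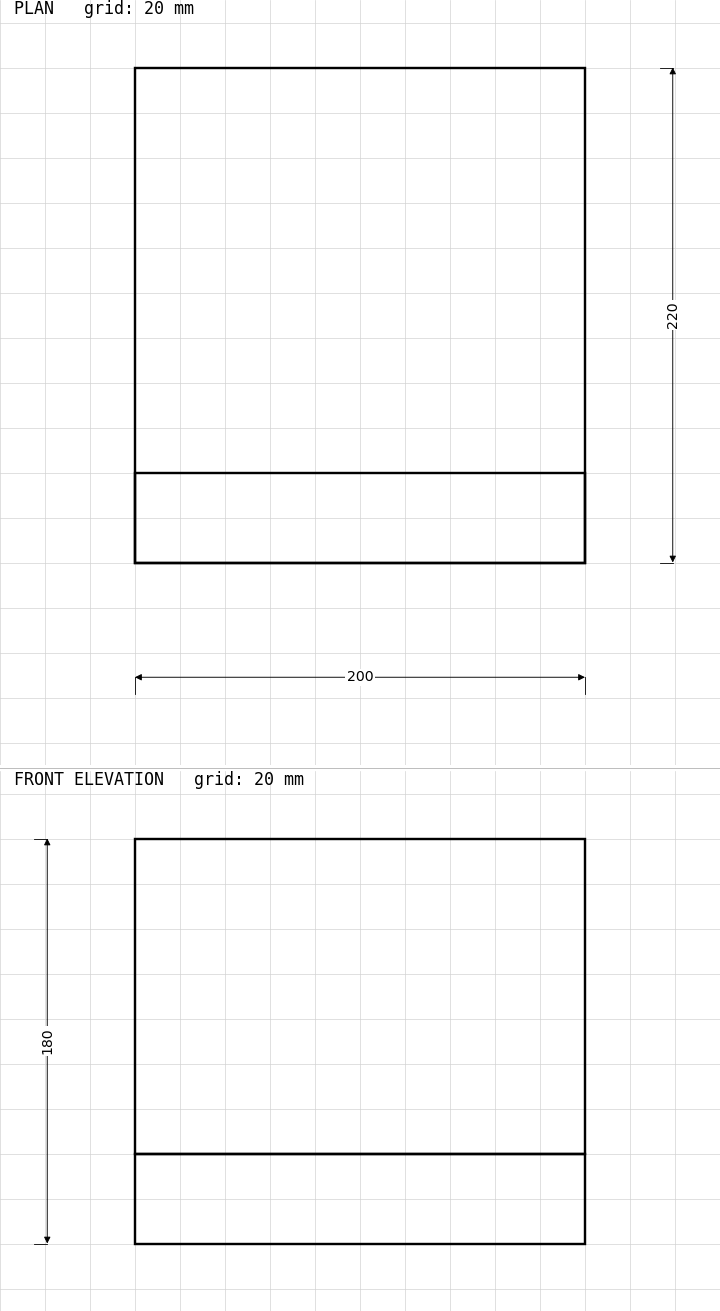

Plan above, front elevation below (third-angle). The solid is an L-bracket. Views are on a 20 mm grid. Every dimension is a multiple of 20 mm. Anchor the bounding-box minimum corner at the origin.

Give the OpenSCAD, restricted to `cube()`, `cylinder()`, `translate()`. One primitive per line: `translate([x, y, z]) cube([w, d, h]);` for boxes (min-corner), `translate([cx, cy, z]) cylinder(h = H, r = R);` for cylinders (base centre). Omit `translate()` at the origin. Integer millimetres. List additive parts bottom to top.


cube([200, 220, 40]);
translate([0, 0, 40]) cube([200, 40, 140]);
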